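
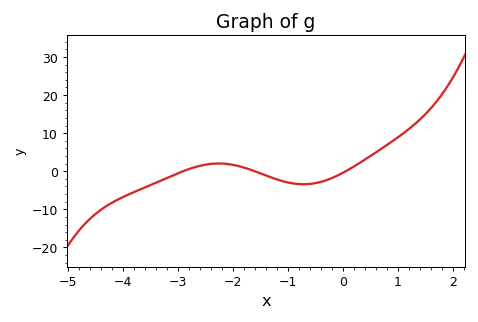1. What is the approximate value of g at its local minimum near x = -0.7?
-3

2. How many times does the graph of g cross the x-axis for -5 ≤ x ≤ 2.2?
3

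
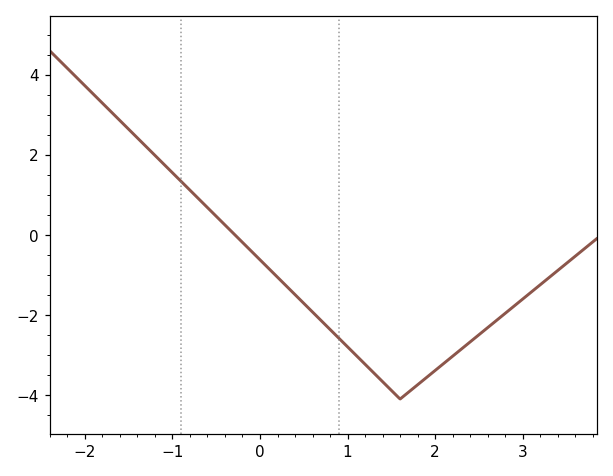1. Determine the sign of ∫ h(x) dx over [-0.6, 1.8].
negative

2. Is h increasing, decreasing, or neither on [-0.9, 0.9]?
decreasing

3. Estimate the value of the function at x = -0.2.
-0.2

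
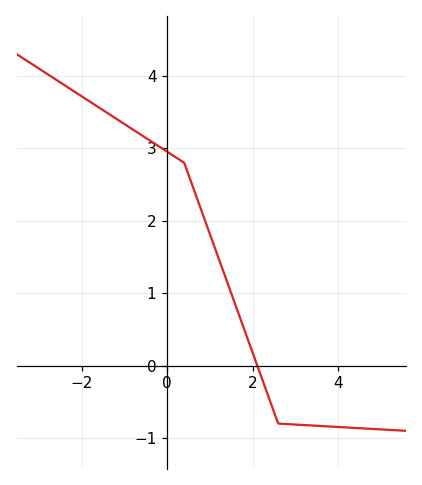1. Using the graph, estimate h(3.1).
-0.8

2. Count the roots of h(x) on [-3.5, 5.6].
1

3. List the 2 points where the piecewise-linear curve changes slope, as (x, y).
(0.4, 2.8); (2.6, -0.8)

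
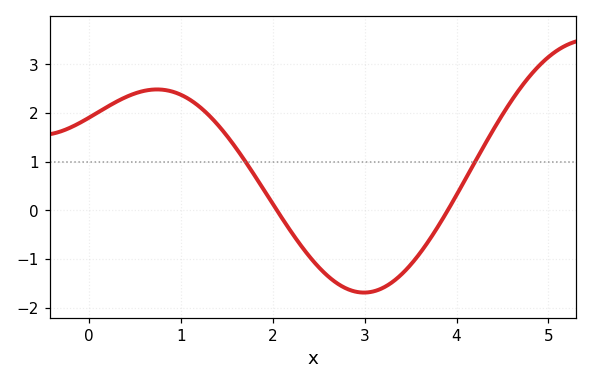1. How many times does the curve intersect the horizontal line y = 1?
2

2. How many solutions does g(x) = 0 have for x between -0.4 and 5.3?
2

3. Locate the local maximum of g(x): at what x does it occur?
0.7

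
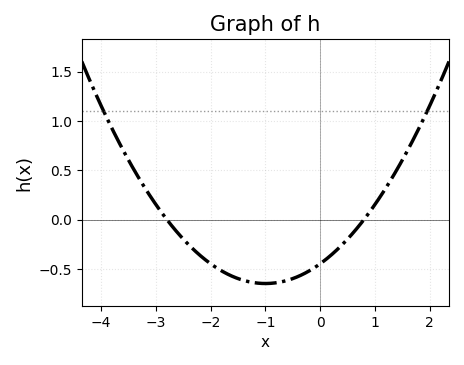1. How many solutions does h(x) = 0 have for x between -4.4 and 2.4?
2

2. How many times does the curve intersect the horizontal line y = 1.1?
2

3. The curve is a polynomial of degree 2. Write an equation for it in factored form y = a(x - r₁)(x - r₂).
y = 0.2(x + 2.8)(x - 0.8)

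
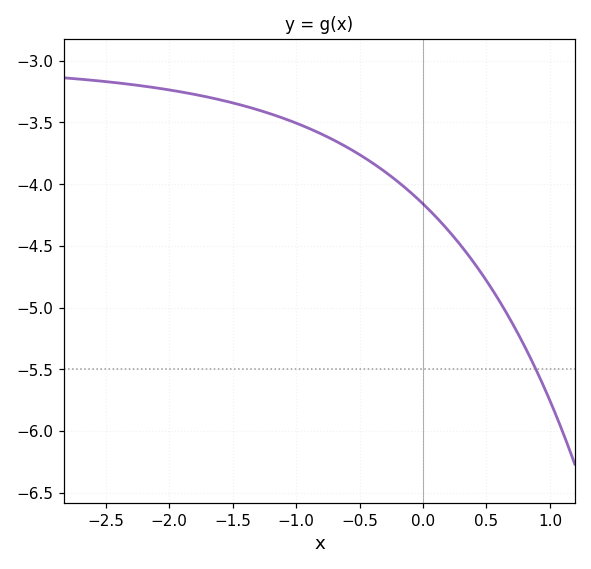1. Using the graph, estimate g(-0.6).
-3.7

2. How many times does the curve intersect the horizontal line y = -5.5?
1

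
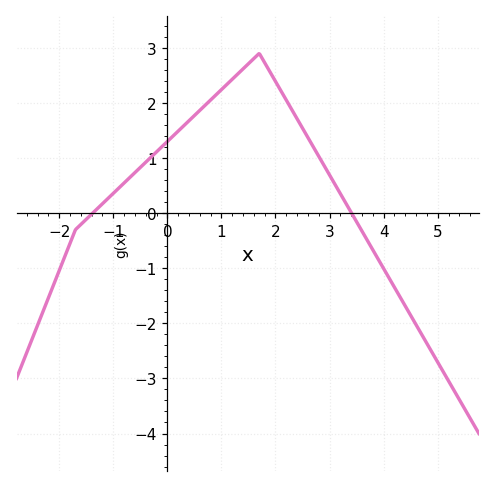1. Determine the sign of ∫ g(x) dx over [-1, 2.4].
positive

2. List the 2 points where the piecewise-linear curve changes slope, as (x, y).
(-1.7, -0.3); (1.7, 2.9)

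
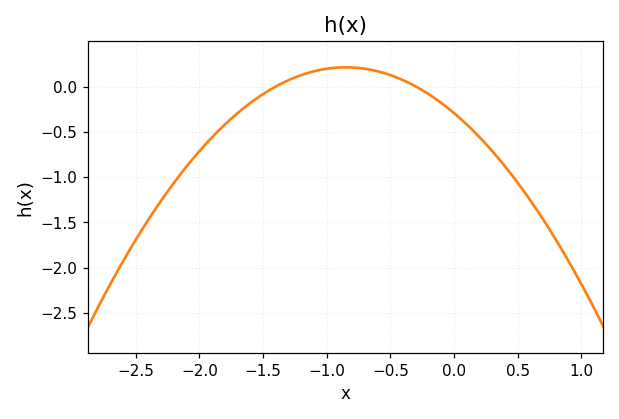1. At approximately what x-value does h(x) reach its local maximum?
-0.85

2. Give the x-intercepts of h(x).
-1.4, -0.3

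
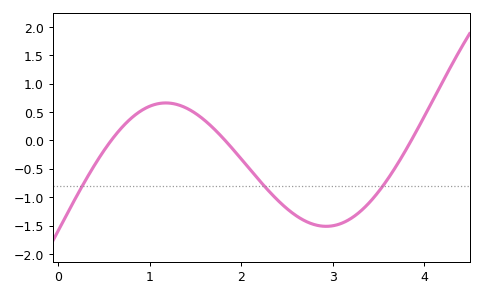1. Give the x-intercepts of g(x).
0.6, 1.8, 3.9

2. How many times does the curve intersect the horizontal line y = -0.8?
3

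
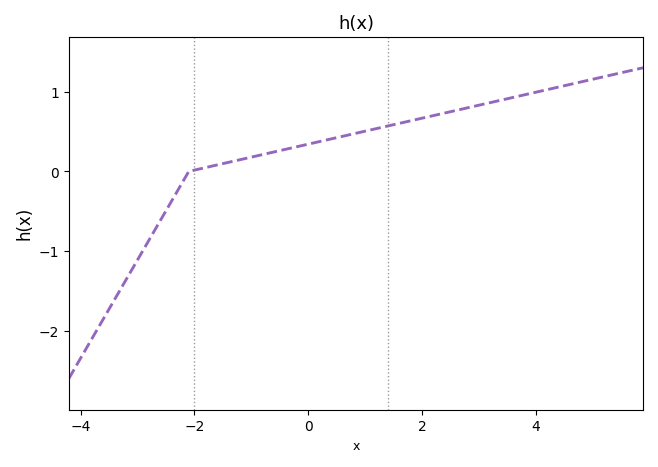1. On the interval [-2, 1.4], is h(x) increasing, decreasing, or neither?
increasing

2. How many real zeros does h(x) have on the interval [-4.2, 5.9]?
1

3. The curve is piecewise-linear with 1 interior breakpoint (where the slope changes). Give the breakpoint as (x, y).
(-2.1, 0)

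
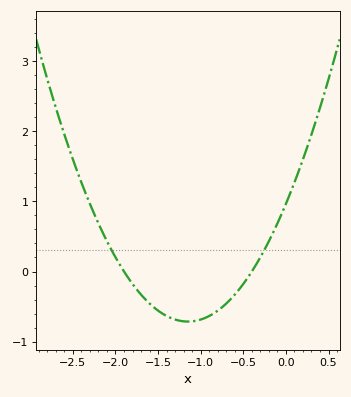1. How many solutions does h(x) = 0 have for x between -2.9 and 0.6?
2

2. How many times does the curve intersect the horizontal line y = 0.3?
2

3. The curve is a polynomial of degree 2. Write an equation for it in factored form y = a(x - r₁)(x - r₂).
y = 1.27(x + 1.9)(x + 0.4)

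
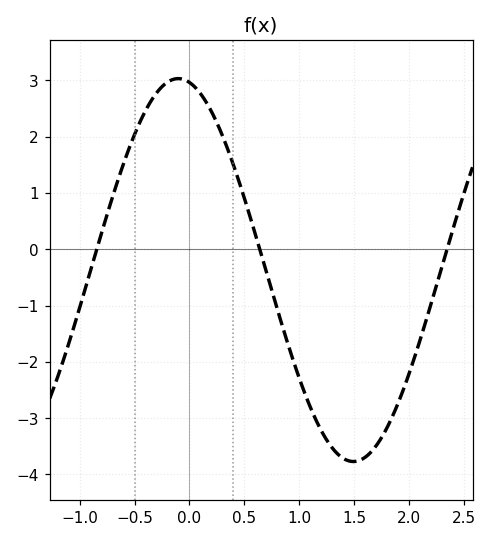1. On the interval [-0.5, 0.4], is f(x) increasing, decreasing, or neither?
neither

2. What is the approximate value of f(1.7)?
-3.5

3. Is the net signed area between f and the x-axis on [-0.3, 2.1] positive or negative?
negative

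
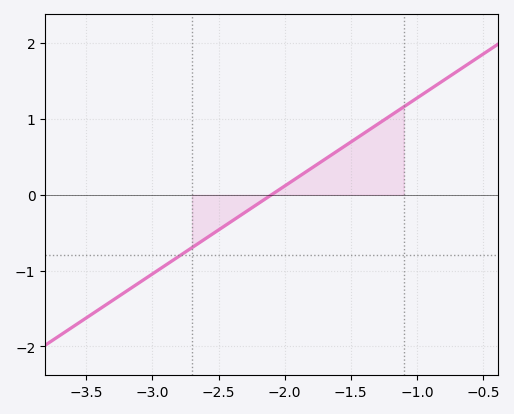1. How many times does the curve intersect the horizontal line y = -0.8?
1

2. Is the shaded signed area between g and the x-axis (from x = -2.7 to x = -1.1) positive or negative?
positive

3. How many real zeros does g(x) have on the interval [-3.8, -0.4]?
1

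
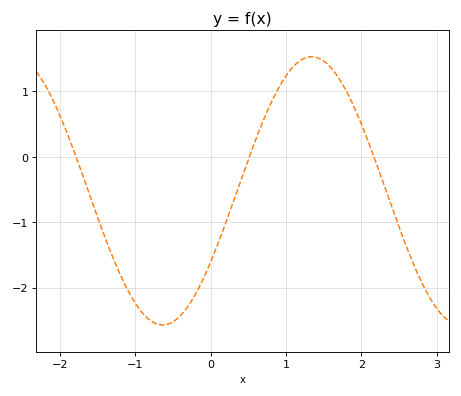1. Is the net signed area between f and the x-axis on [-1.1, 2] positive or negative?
negative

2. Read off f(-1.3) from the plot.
-1.53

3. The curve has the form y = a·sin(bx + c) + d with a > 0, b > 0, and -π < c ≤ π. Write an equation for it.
y = 2.05sin(1.59x - 0.562) - 0.52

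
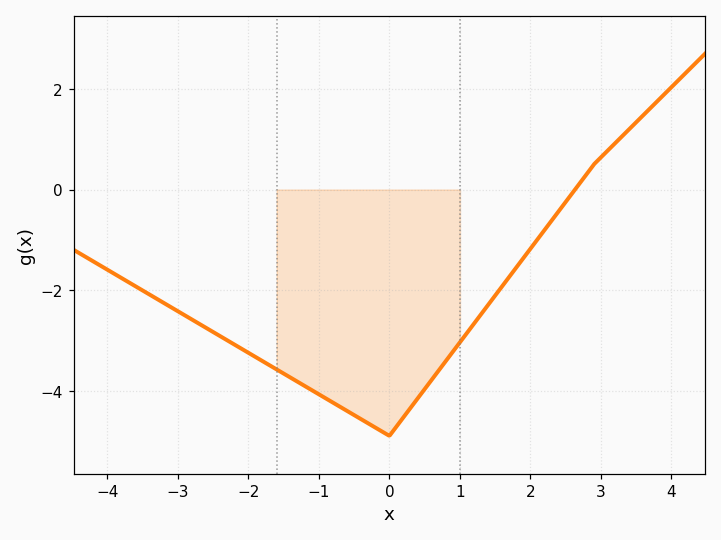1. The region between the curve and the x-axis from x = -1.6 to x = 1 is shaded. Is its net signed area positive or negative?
negative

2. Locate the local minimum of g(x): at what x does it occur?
0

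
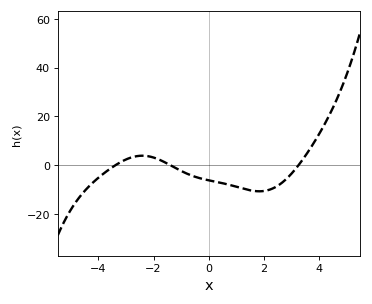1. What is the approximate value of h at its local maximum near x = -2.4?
4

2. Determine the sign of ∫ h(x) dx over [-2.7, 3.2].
negative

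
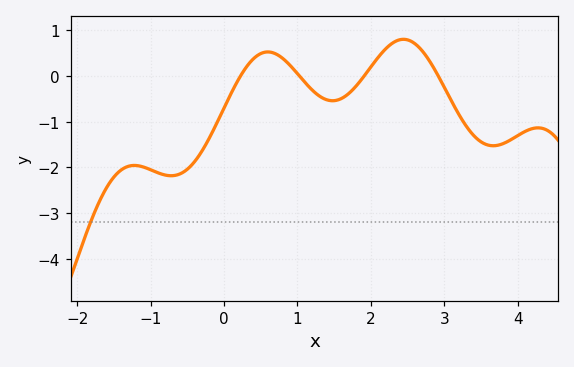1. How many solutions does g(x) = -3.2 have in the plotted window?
1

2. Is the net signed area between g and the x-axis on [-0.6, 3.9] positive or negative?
negative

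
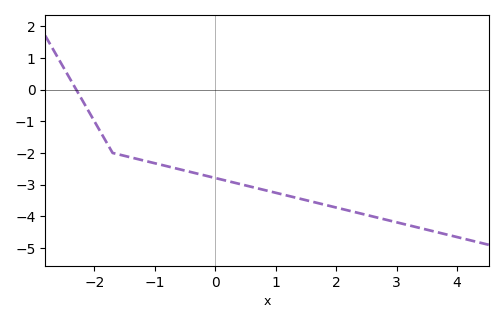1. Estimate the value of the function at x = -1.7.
-2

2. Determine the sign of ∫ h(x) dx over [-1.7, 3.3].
negative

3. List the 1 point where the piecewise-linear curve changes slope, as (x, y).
(-1.7, -2)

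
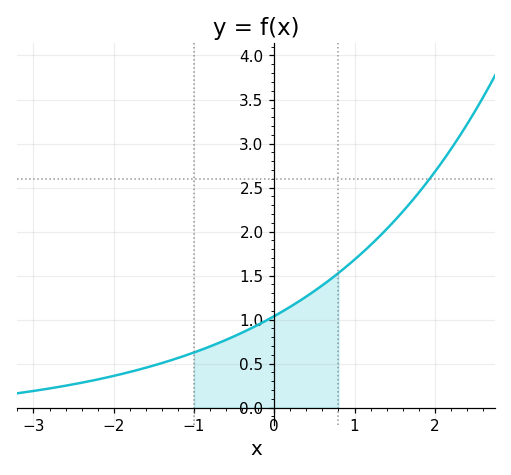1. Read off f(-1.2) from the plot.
0.55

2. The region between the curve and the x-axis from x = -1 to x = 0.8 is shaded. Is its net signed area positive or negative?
positive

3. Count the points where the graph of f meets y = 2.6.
1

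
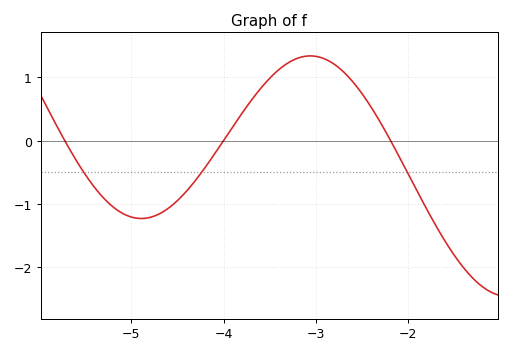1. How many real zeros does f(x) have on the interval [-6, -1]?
3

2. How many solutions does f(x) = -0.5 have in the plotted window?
3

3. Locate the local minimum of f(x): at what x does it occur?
-4.89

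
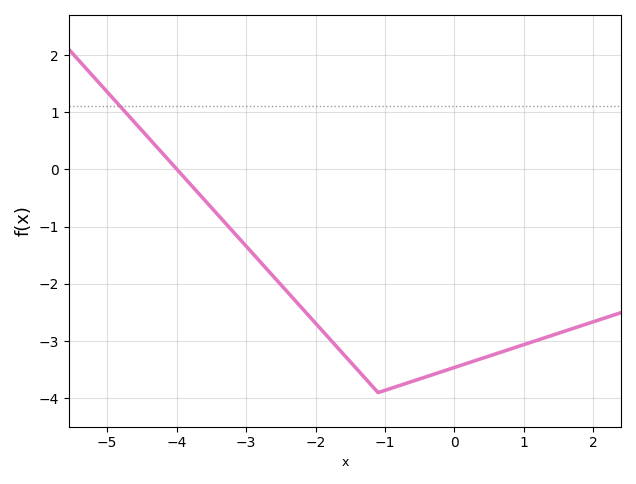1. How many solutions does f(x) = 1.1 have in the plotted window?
1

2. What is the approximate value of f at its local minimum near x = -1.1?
-3.9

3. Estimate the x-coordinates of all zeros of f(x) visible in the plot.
-3.99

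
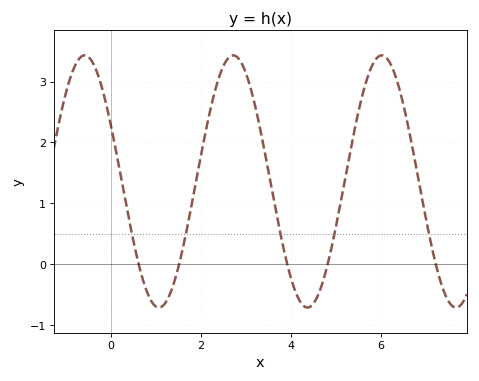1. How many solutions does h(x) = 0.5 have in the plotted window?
5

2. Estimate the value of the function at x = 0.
2.3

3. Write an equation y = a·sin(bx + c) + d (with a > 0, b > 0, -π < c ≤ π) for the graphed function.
y = 2.07sin(1.9x + 2.7) + 1.36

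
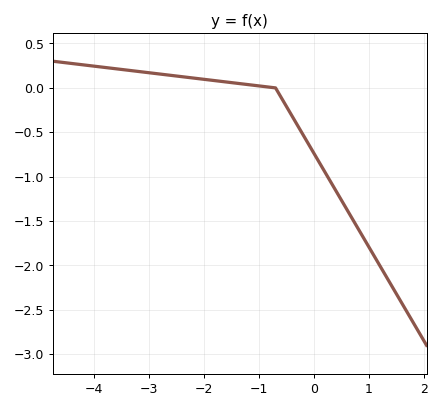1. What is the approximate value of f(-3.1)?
0.178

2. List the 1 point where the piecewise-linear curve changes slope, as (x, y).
(-0.7, 0)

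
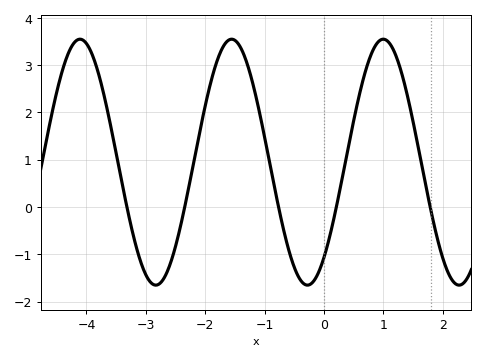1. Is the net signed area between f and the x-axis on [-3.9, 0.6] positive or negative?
positive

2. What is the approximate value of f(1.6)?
1.2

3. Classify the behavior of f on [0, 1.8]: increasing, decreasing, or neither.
neither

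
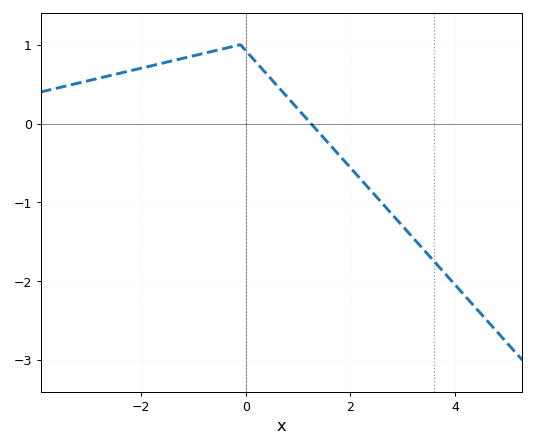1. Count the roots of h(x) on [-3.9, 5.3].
1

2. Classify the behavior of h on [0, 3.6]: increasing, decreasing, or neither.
decreasing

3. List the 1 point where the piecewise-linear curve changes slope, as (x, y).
(-0.1, 1)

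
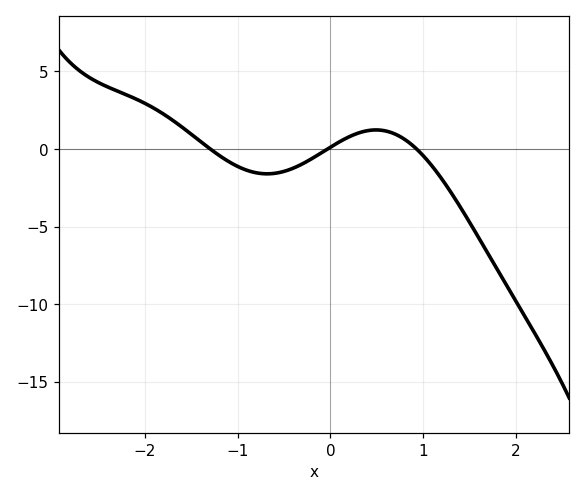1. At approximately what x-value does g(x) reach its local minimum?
-0.7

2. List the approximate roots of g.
-1.3, 0, 0.9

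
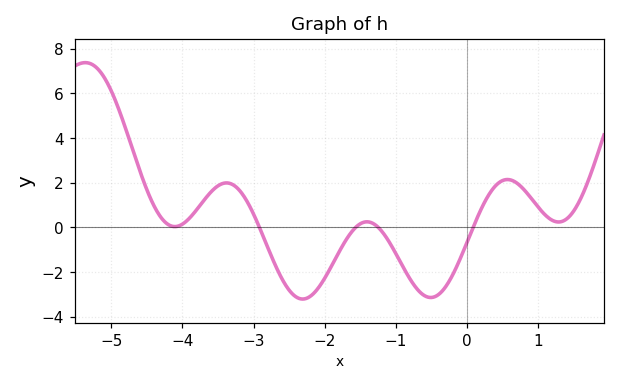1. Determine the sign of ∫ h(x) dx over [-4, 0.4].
negative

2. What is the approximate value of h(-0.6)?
-3.07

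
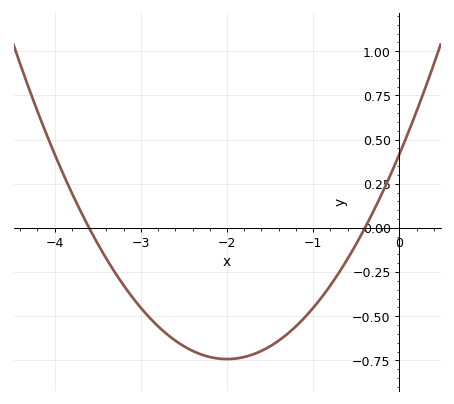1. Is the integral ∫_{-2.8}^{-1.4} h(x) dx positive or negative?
negative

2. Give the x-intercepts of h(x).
-3.6, -0.4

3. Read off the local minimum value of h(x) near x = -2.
-0.75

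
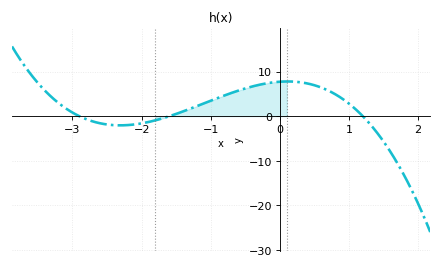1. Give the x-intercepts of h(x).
-2.9, -1.6, 1.2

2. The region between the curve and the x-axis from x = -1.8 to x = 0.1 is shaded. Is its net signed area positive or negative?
positive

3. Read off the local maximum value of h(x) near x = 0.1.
7.8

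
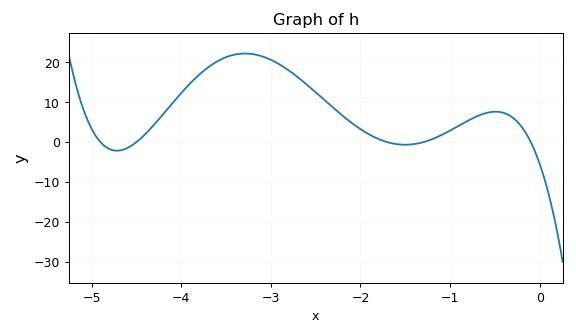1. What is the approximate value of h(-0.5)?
8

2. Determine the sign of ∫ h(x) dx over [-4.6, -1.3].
positive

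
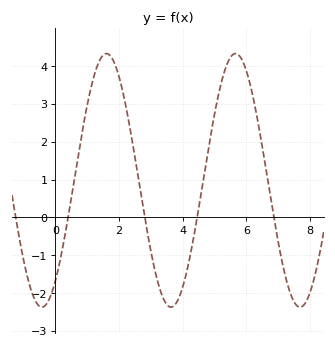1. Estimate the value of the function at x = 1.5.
4.28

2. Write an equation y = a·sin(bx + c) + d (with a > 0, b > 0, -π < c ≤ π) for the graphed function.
y = 3.35sin(1.55x - 0.92) + 0.98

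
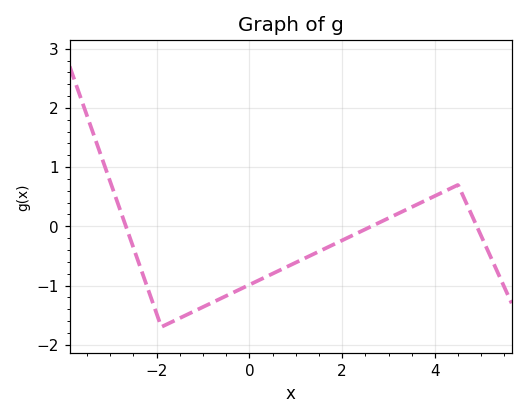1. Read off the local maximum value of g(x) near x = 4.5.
0.7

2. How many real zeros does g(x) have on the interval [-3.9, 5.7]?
3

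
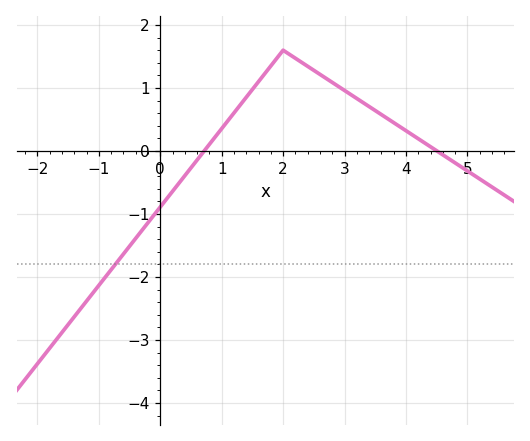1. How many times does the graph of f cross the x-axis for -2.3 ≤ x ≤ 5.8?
2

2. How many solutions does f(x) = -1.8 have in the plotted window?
1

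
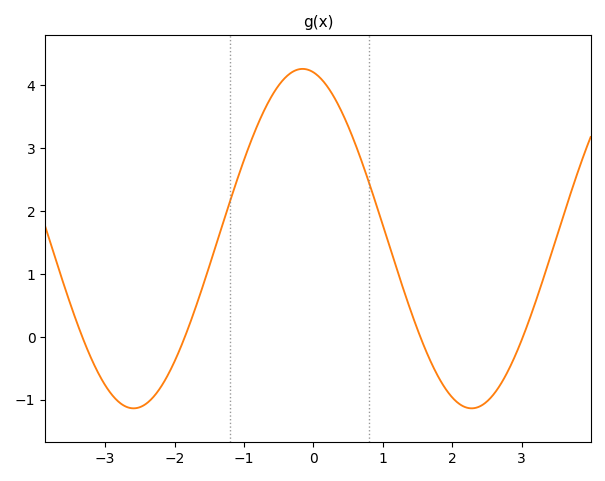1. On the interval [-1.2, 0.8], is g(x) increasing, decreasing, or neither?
neither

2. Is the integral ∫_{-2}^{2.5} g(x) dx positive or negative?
positive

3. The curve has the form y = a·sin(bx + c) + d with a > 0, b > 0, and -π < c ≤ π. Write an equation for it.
y = 2.7sin(1.29x + 1.77) + 1.56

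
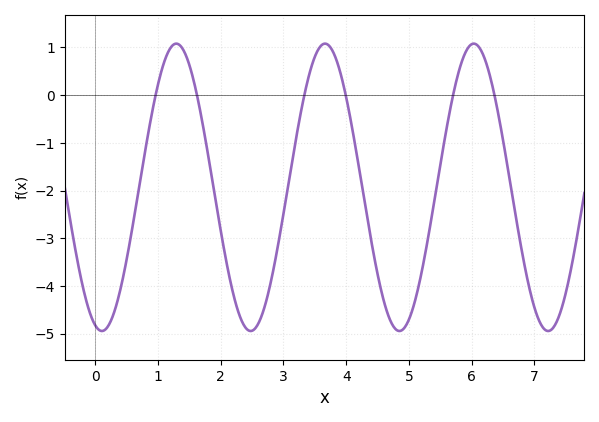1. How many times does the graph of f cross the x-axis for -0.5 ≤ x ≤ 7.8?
6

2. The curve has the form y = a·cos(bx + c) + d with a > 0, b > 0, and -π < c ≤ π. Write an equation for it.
y = 3.01cos(2.65x + 2.86) - 1.93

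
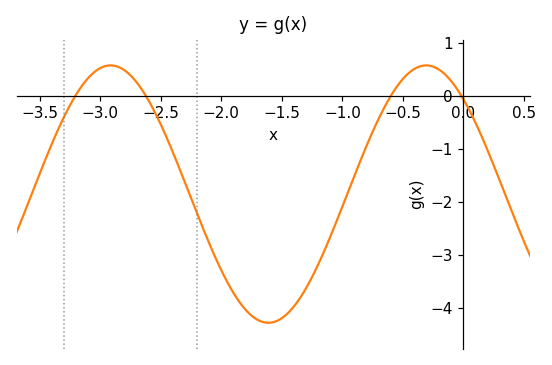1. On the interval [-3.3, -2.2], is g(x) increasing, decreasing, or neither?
neither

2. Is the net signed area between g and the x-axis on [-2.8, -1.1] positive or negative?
negative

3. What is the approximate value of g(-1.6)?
-4.27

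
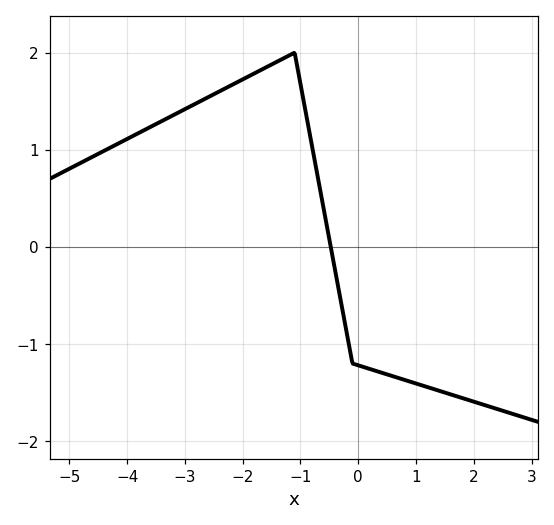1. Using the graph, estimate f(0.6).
-1.33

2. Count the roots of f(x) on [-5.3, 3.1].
1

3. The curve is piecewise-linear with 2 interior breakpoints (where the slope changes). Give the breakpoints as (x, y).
(-1.1, 2); (-0.1, -1.2)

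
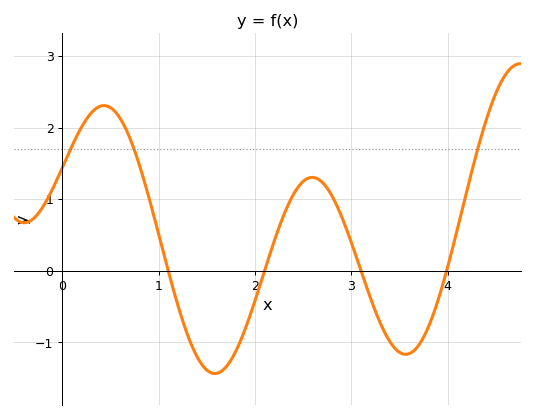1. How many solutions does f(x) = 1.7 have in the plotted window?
3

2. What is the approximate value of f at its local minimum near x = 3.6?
-1.17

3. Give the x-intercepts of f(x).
1.1, 2.1, 3.1, 3.99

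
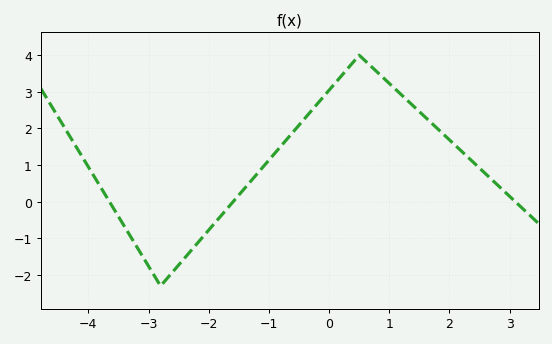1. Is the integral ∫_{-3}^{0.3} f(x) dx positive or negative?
positive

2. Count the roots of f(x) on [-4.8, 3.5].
3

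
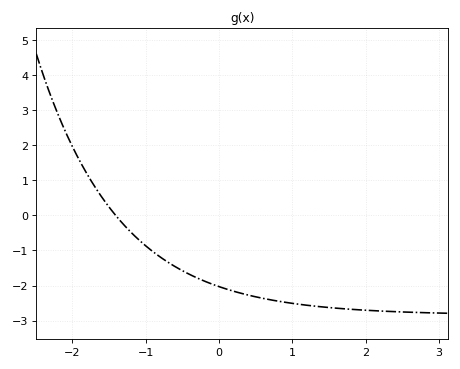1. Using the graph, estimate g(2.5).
-2.8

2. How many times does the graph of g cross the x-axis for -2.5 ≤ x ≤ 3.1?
1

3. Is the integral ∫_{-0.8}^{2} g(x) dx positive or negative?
negative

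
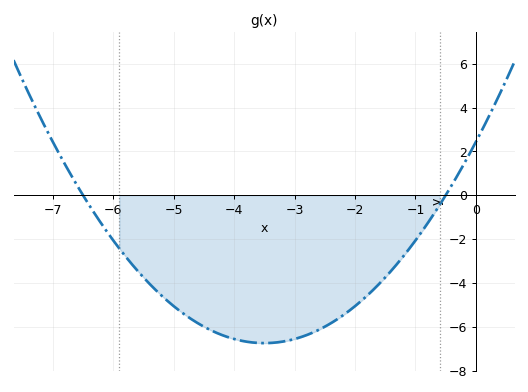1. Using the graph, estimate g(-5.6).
-3.44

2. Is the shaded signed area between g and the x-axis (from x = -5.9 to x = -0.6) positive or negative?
negative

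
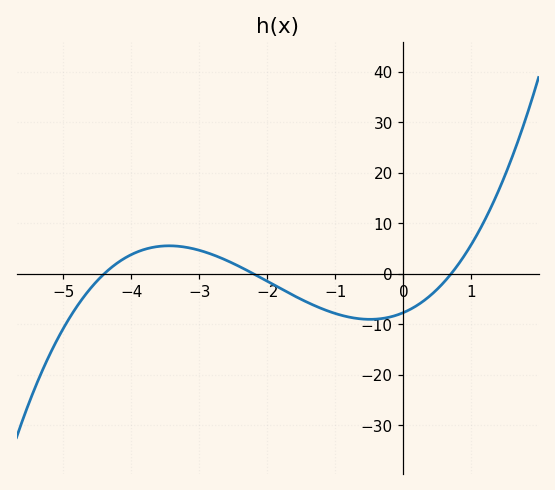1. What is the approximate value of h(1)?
5.86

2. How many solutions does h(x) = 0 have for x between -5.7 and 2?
3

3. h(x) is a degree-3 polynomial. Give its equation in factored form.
y = 1.13(x + 4.4)(x + 2.2)(x - 0.7)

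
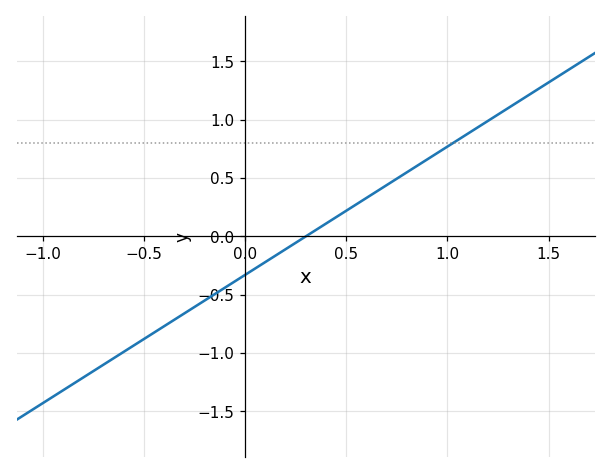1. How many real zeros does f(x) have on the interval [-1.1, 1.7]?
1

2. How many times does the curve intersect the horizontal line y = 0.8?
1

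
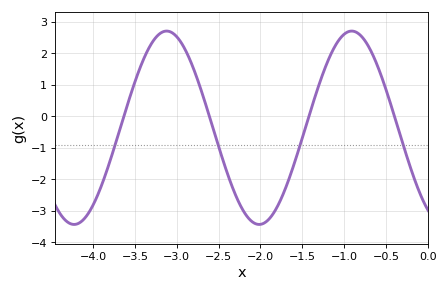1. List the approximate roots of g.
-3.6, -2.6, -1.4, -0.4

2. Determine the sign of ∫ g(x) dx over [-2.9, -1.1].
negative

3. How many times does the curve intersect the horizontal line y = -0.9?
4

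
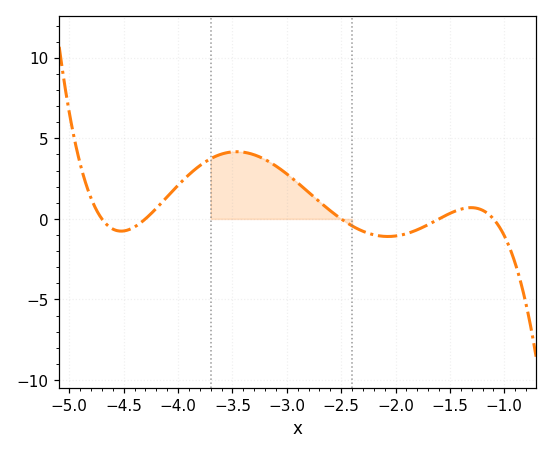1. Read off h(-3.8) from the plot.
3.3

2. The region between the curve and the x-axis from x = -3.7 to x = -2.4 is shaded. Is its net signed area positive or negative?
positive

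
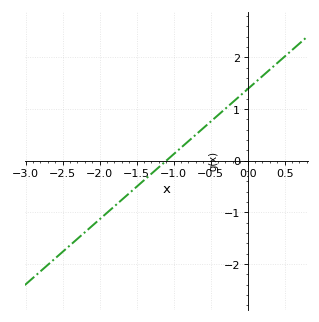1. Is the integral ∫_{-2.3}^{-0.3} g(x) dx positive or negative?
negative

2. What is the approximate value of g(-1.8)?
-0.9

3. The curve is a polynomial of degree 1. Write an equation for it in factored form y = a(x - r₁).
y = 1.26(x + 1.1)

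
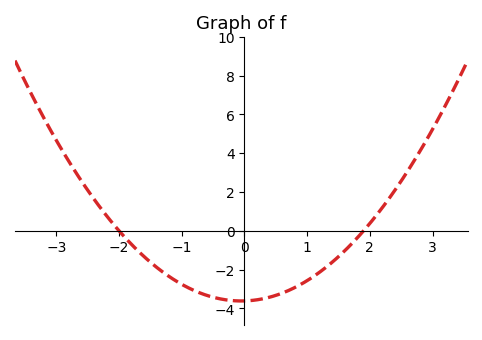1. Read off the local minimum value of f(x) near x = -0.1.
-3.6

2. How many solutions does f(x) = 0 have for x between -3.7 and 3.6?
2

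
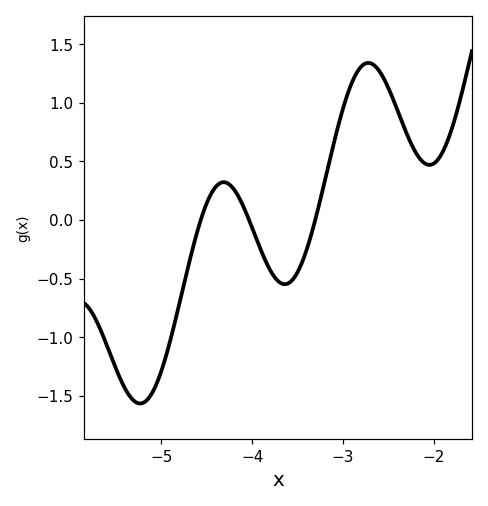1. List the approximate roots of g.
-4.6, -4, -3.3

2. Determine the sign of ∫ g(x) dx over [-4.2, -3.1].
negative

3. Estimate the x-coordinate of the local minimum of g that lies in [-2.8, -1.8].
-2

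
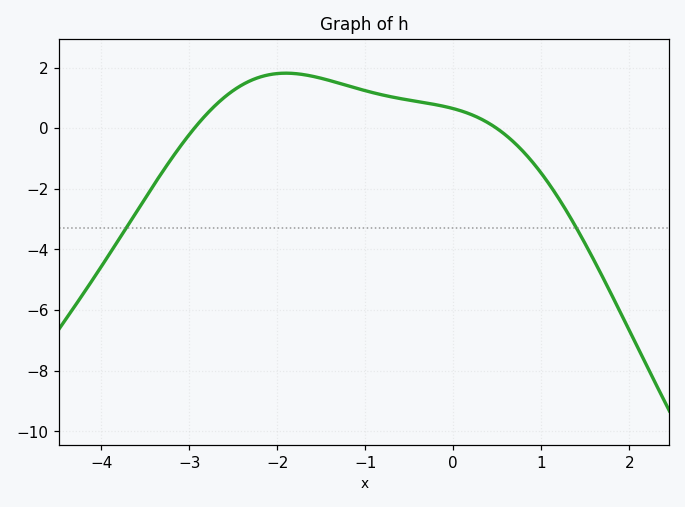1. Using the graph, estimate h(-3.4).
-1.8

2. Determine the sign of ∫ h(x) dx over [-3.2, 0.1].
positive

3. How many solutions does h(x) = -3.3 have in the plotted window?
2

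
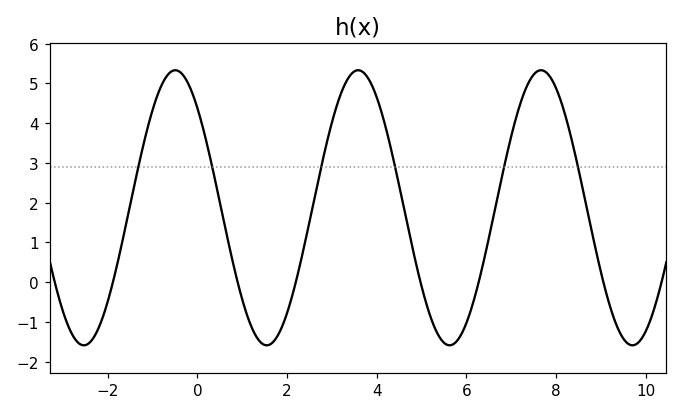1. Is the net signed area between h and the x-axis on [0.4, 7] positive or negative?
positive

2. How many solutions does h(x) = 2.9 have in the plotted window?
6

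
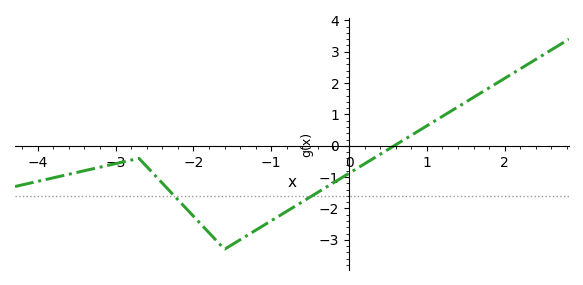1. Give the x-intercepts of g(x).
0.58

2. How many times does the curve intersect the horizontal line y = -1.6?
2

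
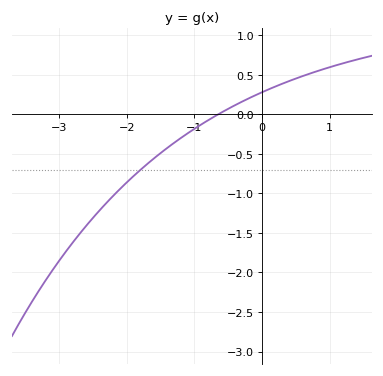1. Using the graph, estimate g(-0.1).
0.241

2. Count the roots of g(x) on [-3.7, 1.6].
1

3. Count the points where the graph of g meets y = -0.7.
1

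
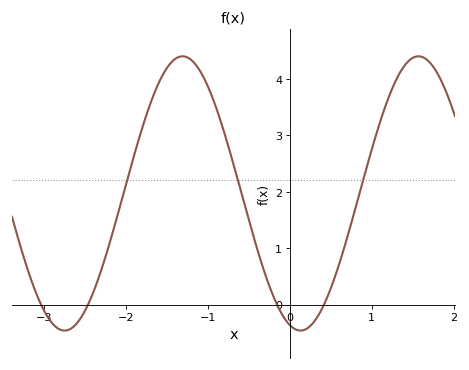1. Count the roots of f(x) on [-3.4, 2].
4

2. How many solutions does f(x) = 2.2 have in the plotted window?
3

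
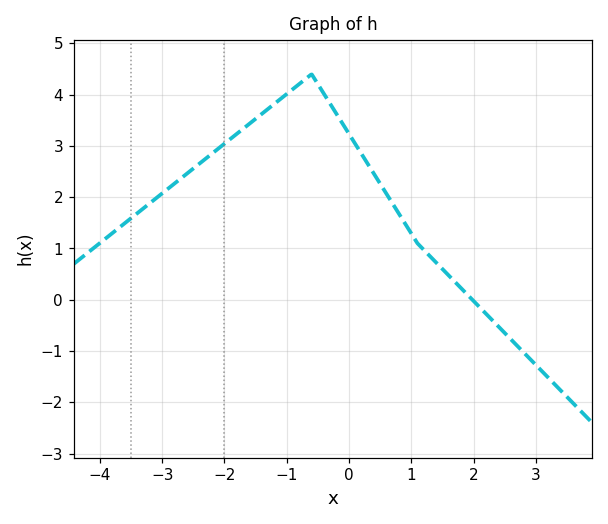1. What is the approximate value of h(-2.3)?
2.75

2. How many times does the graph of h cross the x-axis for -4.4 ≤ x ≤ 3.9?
1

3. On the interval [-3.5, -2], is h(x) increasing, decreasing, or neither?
increasing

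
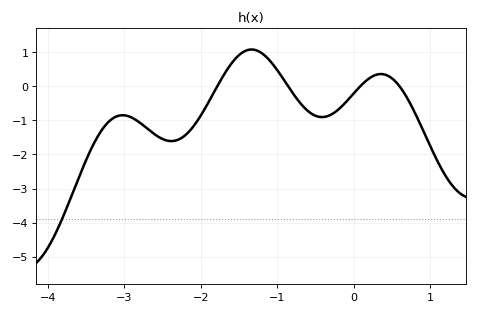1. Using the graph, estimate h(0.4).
0.35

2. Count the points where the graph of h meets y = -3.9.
1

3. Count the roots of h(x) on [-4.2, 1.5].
4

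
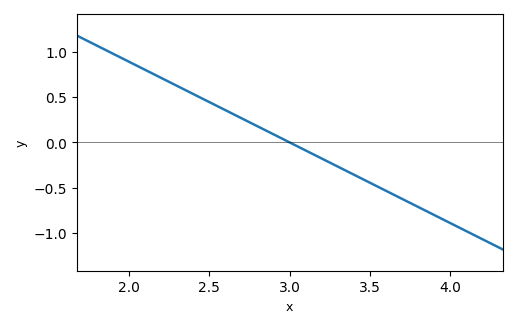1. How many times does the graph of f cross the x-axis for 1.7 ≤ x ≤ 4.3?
1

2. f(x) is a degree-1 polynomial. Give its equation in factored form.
y = -0.89(x - 3)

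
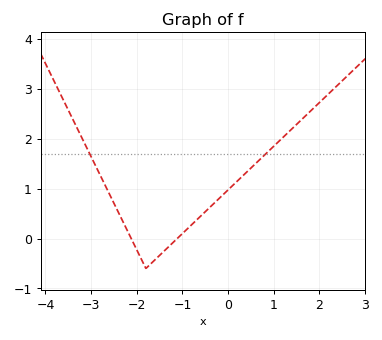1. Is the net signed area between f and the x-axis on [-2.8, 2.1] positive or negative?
positive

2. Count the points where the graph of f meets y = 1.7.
2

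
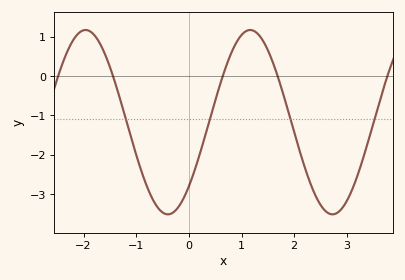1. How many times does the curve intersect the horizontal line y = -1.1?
4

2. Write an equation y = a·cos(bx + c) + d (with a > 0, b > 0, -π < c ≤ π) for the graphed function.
y = 2.34cos(2.01x - 2.34) - 1.17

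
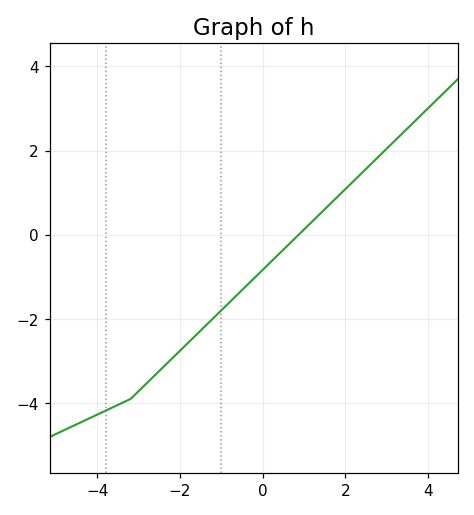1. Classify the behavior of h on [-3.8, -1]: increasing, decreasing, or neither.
increasing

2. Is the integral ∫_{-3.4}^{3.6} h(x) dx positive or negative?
negative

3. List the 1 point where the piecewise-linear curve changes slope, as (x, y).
(-3.2, -3.9)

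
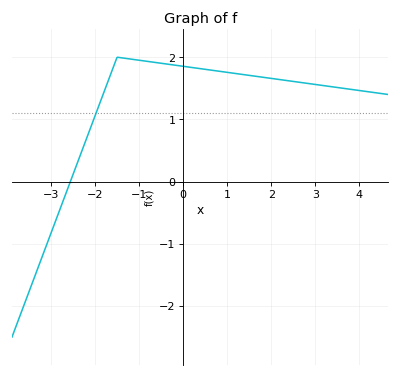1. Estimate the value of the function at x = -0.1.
1.9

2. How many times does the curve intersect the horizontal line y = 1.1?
1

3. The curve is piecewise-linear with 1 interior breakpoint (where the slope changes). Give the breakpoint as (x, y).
(-1.5, 2)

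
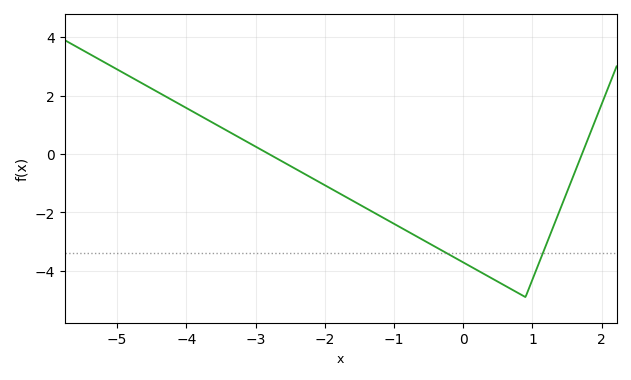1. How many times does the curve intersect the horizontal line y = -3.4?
2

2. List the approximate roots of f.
-2.8, 1.8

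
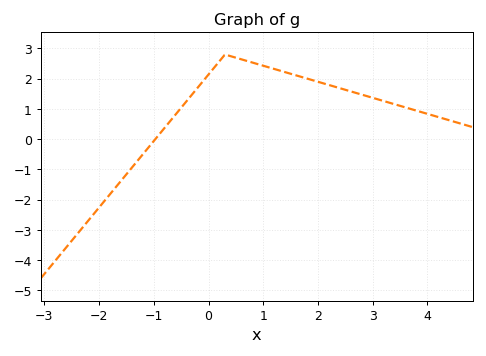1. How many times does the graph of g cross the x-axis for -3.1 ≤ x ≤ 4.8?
1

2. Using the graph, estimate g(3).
1.4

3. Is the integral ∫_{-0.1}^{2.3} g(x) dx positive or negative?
positive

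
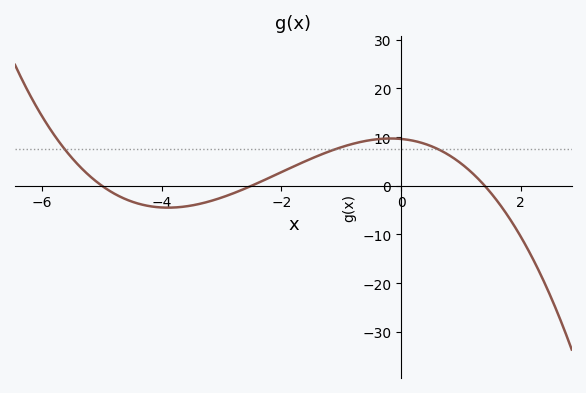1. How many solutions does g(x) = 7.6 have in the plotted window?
3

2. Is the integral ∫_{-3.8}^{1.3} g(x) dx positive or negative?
positive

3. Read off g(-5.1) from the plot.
0.93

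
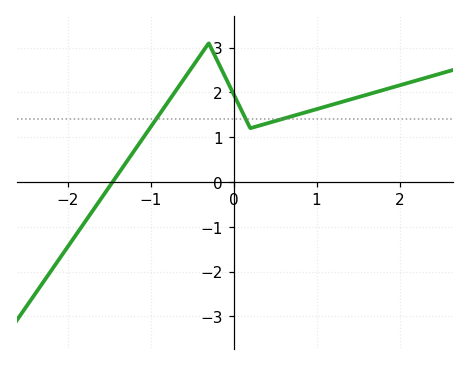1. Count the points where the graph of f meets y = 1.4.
3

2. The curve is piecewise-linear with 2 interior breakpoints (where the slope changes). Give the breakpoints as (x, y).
(-0.3, 3.1); (0.2, 1.2)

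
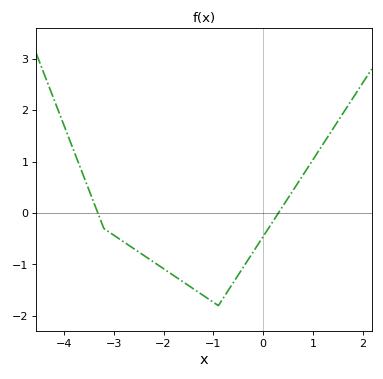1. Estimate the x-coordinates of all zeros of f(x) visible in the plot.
-3.3, 0.3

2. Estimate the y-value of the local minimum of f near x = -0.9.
-1.8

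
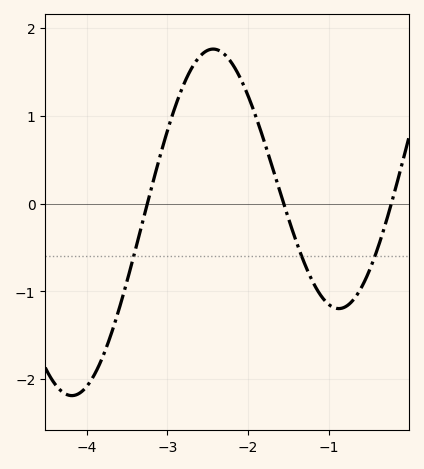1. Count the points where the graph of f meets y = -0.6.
3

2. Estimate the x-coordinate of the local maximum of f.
-2.43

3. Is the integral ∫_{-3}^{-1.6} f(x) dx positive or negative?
positive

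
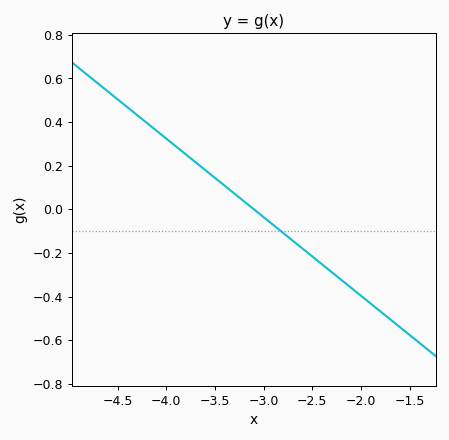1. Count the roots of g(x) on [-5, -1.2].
1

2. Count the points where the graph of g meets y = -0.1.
1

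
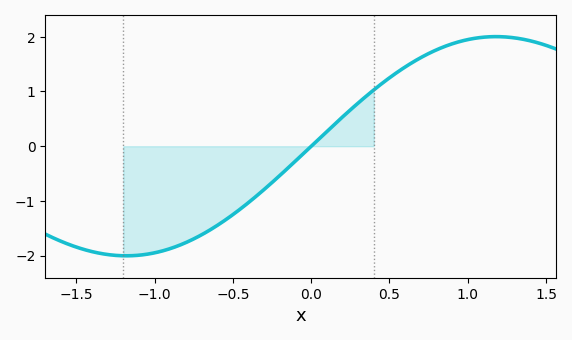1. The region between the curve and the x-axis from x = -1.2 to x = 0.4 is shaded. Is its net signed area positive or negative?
negative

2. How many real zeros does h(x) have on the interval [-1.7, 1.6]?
1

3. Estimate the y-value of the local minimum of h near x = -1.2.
-2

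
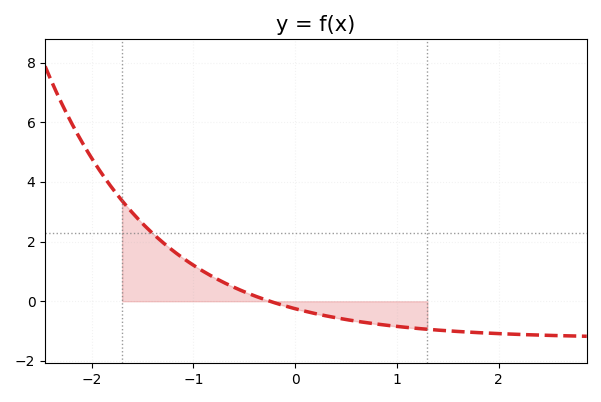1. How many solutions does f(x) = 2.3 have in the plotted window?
1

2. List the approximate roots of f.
-0.248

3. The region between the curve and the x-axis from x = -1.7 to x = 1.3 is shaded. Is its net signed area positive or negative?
positive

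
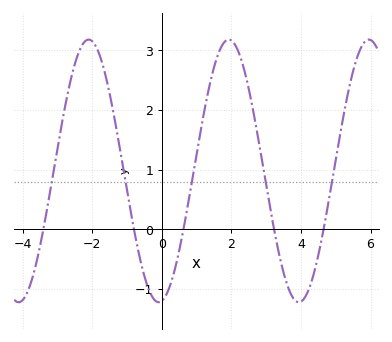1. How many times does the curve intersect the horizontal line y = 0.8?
5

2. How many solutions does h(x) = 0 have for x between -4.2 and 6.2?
5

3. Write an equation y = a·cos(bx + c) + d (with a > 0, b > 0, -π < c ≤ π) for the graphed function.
y = 2.2cos(1.6x - 3) + 0.98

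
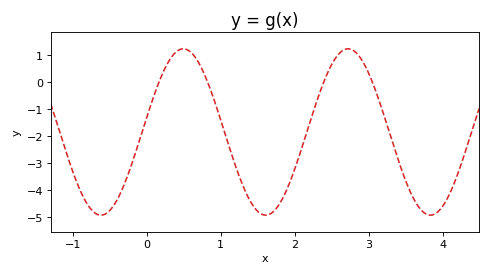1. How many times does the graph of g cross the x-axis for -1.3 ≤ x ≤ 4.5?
4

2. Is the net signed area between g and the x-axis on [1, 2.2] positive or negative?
negative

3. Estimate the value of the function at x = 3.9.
-4.9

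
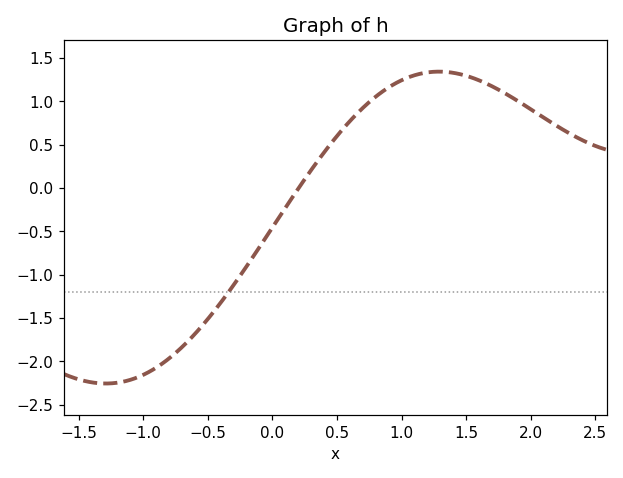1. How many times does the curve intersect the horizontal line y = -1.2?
1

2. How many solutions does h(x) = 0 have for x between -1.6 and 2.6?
1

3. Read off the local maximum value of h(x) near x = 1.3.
1.34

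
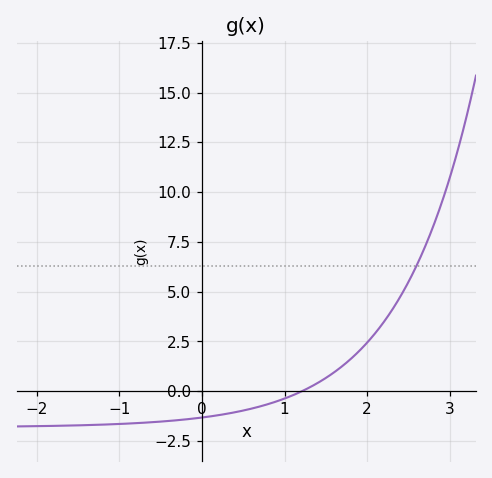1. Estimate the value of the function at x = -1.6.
-1.72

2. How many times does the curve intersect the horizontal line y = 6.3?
1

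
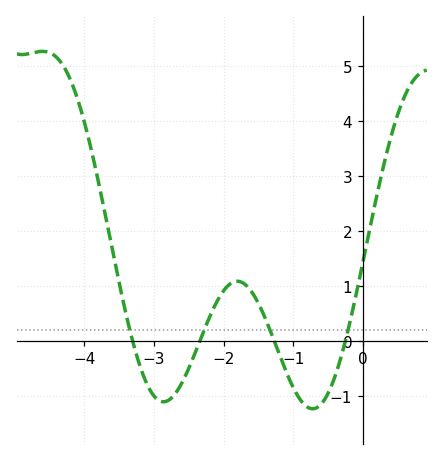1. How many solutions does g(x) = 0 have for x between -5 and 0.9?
4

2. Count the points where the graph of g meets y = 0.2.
4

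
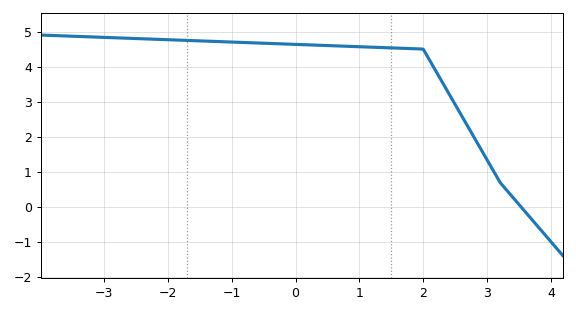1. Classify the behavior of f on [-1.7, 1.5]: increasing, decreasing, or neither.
decreasing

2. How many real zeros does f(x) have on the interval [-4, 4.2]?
1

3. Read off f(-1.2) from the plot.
4.7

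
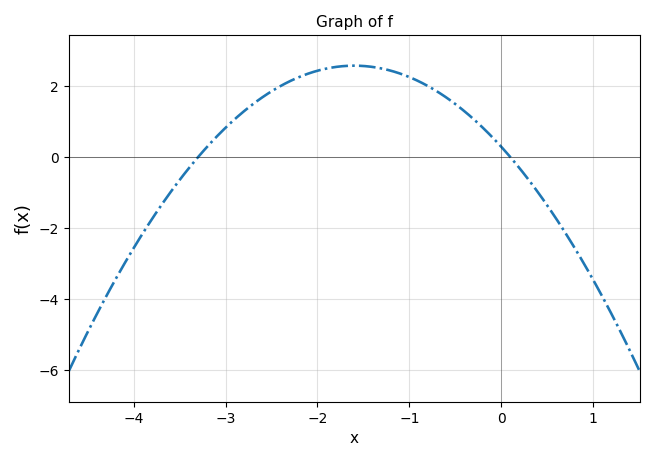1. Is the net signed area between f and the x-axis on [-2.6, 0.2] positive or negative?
positive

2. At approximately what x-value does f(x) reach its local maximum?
-1.6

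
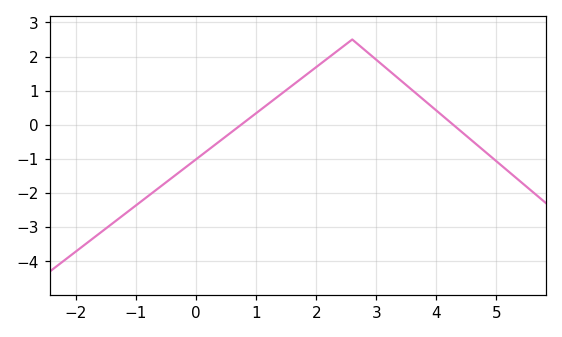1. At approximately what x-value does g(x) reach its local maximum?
2.6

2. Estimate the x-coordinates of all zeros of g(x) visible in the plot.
0.748, 4.28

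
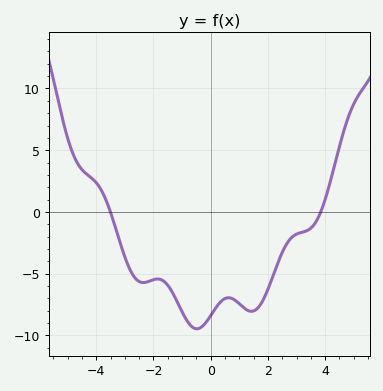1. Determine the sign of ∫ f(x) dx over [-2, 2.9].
negative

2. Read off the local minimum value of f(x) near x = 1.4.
-8.04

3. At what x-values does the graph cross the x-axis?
-3.51, 3.85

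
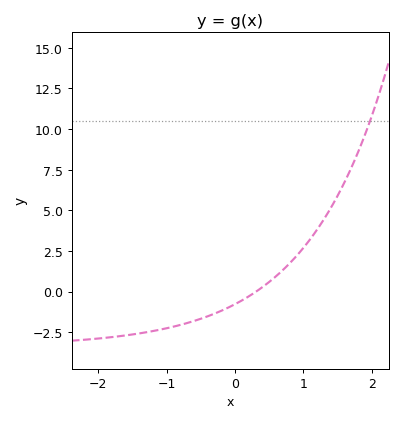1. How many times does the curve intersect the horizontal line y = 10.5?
1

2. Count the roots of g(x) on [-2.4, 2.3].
1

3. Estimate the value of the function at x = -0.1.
-1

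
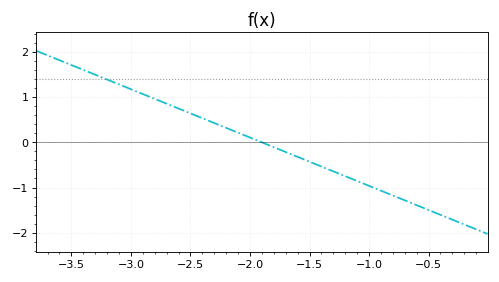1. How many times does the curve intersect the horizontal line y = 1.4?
1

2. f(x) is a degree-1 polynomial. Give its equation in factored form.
y = -1.07(x + 1.9)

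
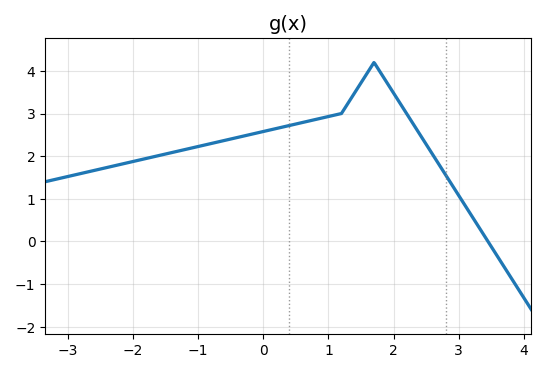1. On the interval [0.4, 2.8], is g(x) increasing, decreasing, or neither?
neither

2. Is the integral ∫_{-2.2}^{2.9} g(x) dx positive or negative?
positive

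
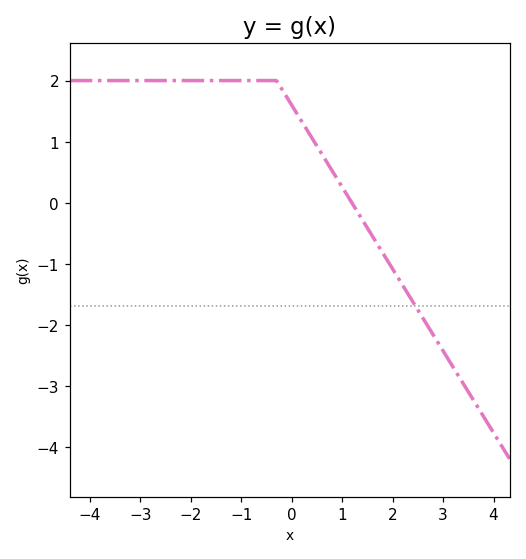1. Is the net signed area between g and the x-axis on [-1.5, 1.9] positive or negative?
positive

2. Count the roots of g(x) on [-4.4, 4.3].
1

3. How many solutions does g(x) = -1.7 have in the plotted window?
1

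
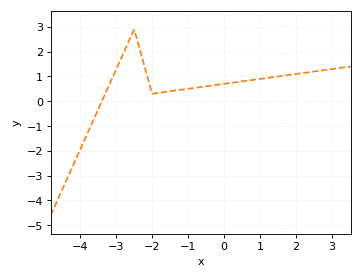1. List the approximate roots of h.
-3.4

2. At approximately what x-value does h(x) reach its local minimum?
-2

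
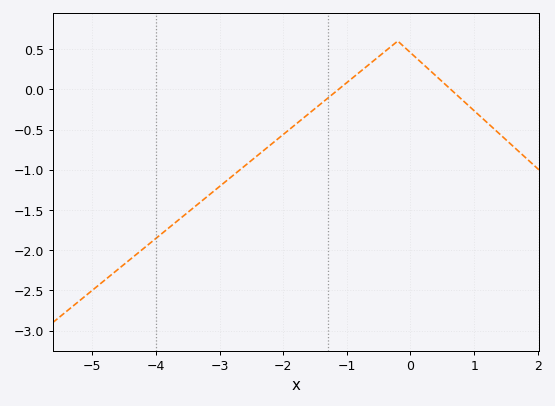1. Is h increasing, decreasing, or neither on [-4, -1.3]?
increasing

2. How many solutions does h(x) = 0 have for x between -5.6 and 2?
2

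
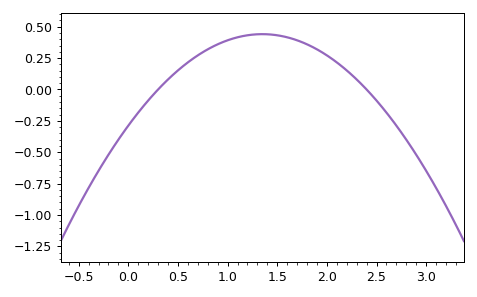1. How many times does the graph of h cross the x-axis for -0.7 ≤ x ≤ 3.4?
2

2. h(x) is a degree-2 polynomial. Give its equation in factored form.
y = -0.4(x - 0.3)(x - 2.4)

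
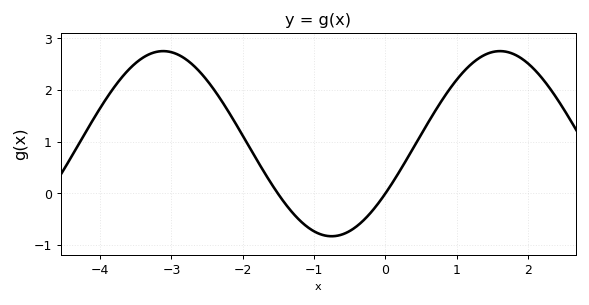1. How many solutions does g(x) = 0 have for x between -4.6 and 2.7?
2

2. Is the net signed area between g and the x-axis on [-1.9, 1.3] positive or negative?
positive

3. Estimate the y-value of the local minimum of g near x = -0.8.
-0.85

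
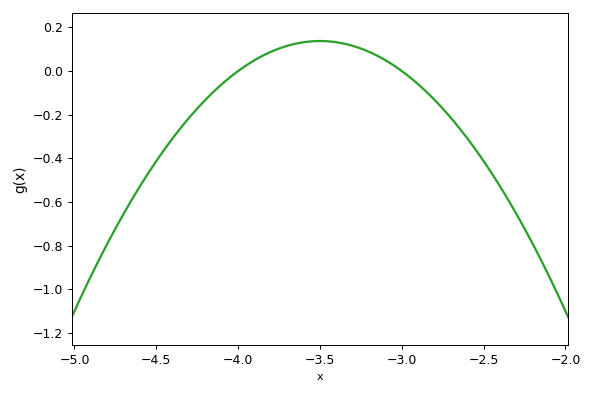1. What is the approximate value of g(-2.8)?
-0.14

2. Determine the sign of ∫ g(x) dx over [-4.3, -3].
positive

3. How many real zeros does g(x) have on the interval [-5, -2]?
2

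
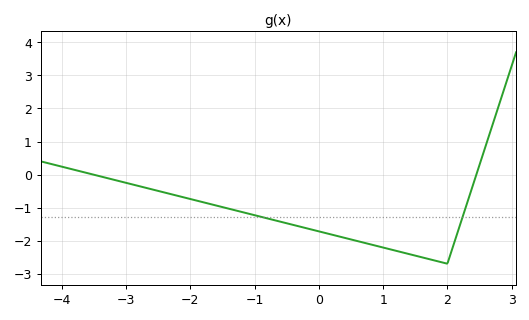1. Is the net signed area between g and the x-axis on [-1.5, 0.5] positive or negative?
negative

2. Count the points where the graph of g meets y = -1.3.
2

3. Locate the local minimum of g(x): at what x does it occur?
2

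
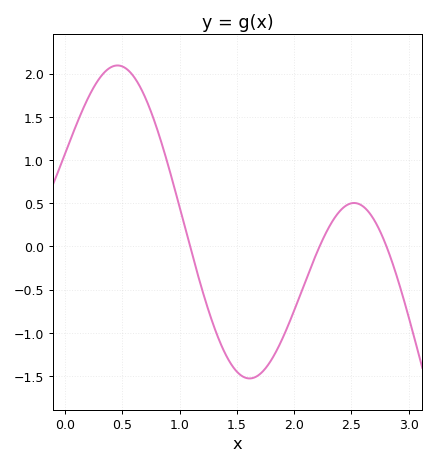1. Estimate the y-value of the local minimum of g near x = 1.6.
-1.55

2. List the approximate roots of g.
1.1, 2.2, 2.8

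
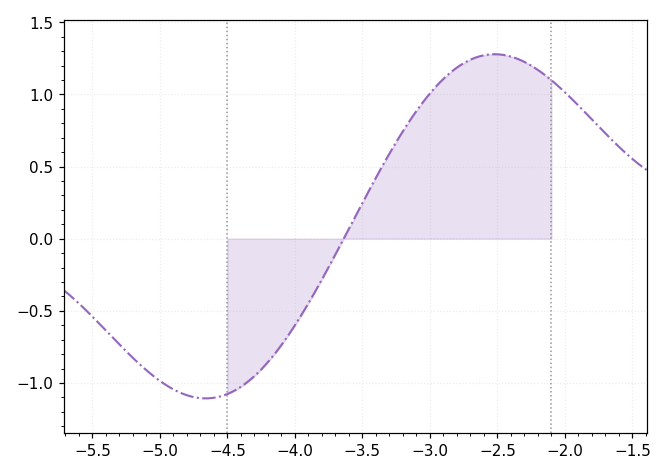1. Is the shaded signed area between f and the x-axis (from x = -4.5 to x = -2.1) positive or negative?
positive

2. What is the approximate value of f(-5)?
-0.986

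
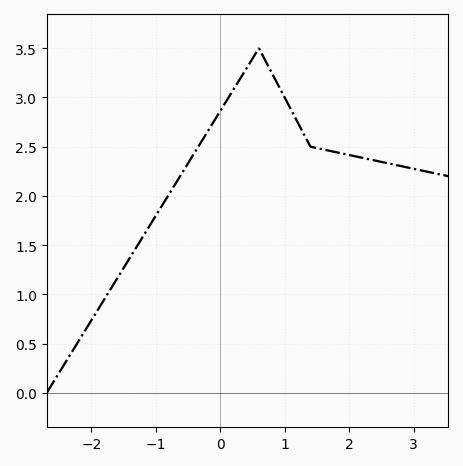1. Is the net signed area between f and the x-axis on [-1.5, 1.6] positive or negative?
positive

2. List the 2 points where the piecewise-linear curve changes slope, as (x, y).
(0.6, 3.5); (1.4, 2.5)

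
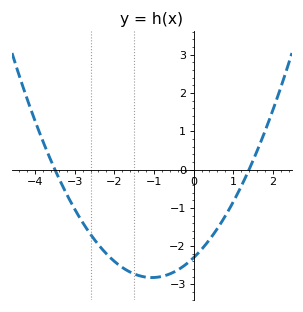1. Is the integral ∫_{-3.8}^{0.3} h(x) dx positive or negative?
negative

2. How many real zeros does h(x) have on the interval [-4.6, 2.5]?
2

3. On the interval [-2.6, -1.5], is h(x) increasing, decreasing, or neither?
decreasing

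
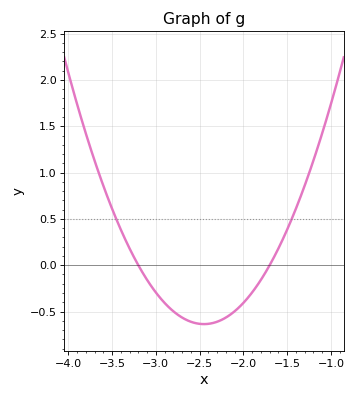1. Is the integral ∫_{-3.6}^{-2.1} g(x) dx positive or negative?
negative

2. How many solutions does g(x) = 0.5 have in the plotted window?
2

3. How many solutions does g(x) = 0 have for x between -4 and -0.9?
2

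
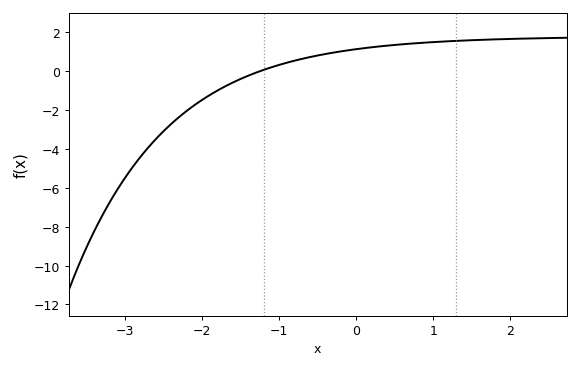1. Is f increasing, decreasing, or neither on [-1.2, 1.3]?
increasing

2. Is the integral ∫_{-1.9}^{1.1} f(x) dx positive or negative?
positive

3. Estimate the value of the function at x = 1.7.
1.6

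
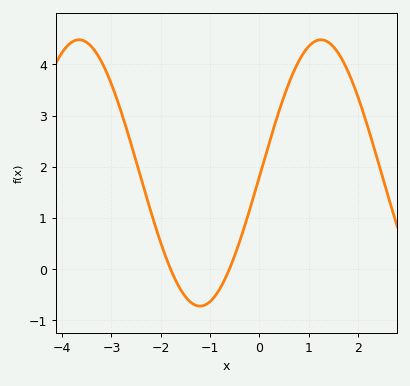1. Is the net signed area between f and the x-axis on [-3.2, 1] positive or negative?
positive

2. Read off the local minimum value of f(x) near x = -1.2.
-0.7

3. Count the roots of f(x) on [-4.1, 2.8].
2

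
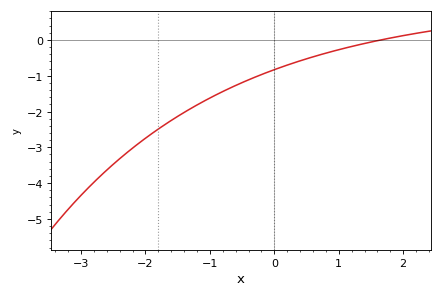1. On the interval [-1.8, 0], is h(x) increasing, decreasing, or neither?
increasing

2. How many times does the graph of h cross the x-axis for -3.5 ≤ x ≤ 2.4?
1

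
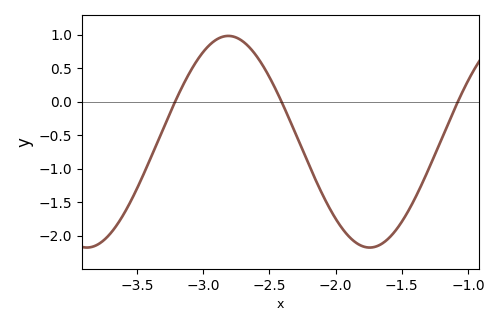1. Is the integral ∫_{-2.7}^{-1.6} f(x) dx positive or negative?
negative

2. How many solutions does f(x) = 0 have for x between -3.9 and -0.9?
3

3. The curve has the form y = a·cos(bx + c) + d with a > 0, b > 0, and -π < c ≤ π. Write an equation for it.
y = 1.58cos(2.94x + 1.98) - 0.6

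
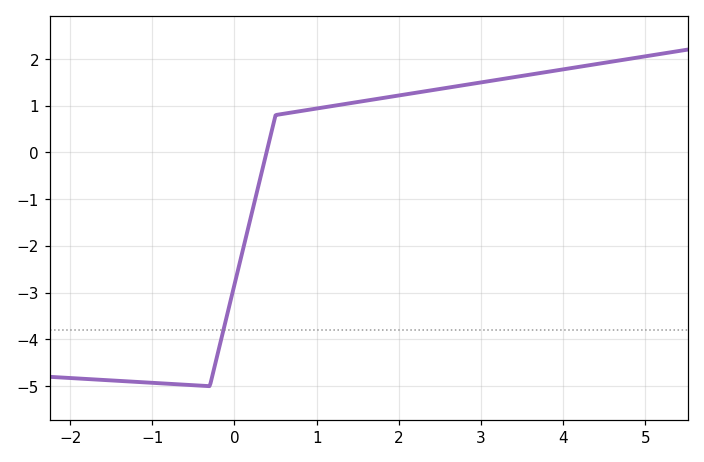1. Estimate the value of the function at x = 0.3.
-0.7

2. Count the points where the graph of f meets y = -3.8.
1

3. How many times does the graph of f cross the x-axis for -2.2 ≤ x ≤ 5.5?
1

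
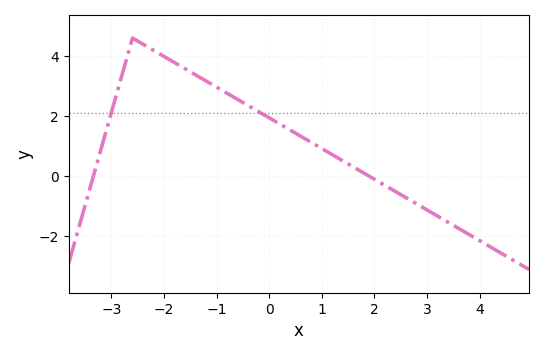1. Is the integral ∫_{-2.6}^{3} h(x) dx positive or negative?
positive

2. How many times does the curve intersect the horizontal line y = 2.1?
2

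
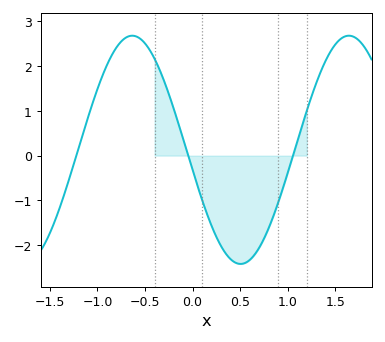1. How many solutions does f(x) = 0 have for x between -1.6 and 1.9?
3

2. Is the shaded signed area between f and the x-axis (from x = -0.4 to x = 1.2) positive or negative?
negative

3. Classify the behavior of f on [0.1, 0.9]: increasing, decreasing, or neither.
neither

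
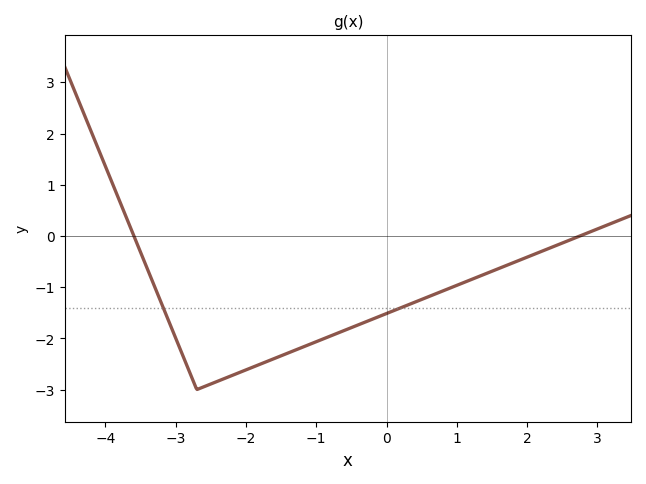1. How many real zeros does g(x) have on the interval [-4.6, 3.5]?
2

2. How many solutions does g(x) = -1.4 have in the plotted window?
2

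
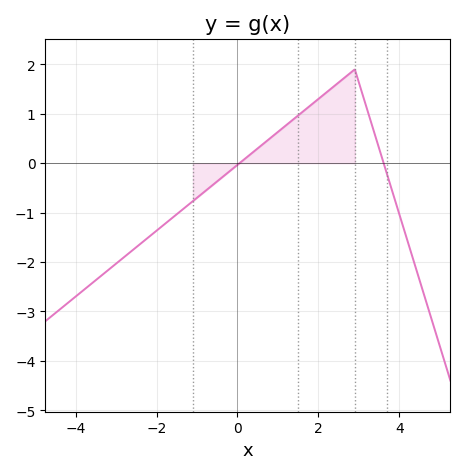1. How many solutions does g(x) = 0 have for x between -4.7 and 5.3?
2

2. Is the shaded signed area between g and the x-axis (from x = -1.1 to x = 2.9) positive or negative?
positive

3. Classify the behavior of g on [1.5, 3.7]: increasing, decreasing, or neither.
neither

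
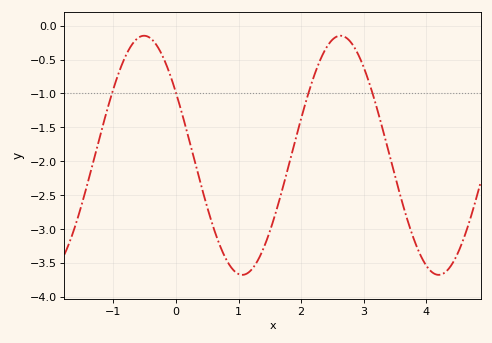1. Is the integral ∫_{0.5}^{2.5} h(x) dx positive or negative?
negative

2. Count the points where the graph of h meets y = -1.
4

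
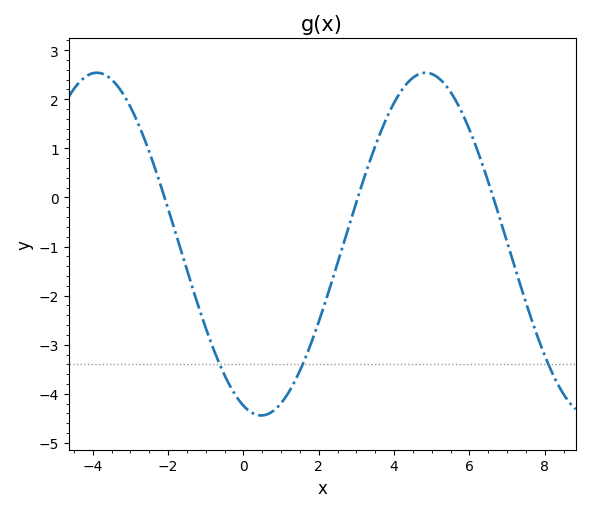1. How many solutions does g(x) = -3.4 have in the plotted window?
3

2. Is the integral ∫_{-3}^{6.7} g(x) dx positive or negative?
negative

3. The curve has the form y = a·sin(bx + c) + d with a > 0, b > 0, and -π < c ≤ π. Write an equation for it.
y = 3.49sin(0.72x - 1.9) - 0.95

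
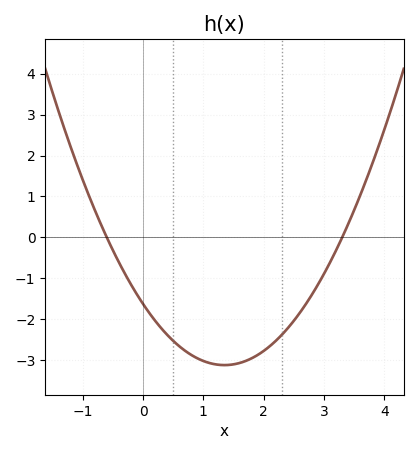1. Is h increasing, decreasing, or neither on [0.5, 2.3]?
neither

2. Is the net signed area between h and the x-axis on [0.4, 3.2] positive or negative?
negative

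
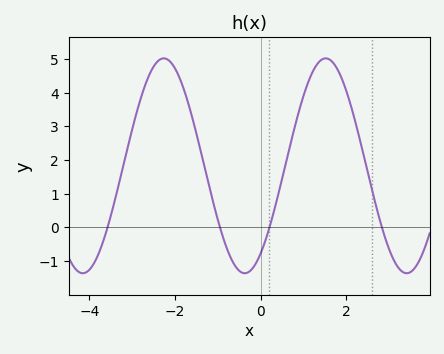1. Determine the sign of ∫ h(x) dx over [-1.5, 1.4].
positive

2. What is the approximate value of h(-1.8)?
4.1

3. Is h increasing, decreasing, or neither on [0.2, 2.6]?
neither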